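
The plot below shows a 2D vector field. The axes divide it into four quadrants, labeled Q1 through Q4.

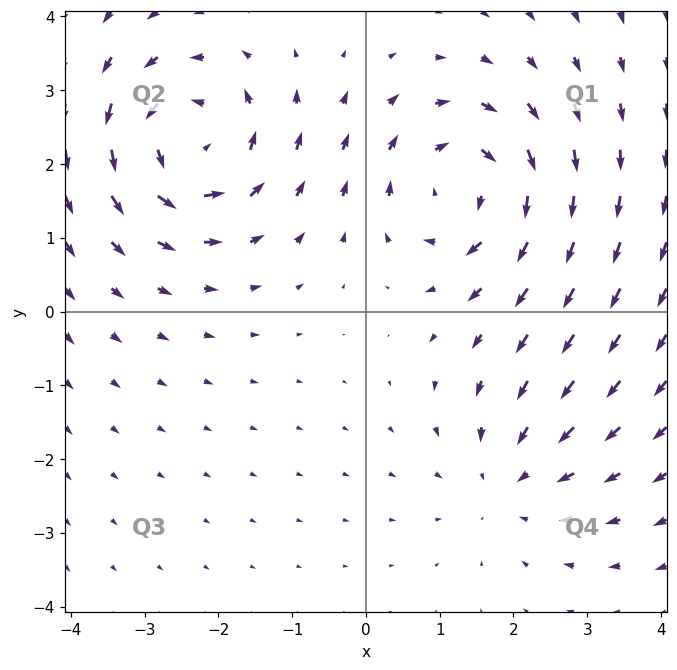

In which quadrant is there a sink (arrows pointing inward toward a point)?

The sink sits at approximately (2.0, -2.3), which lies in quadrant Q4. The divergence there is about -2, negative as expected for a sink.

Q4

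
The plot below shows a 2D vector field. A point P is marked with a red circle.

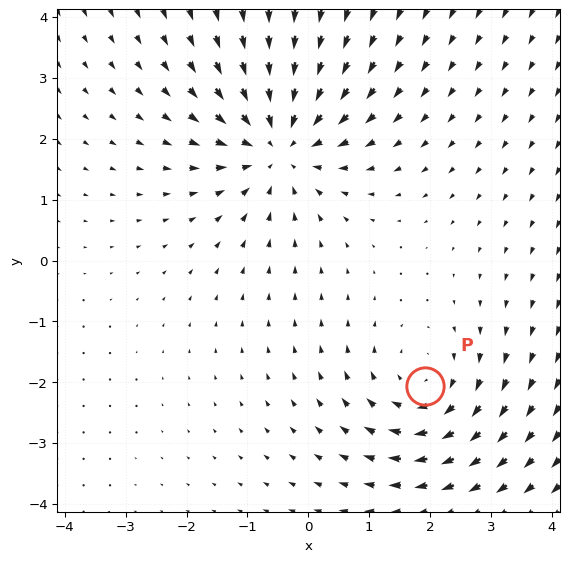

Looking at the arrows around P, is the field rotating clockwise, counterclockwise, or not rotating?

Near P at (1.9, -2.1) the arrows circulate clockwise. The curl (z-component) there is about -3; negative curl means clockwise rotation.

clockwise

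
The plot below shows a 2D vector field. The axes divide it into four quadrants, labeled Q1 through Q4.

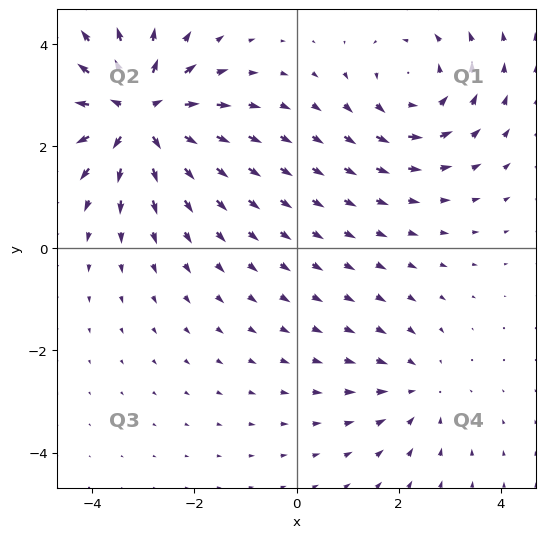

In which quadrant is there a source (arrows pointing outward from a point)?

Q2

The source sits at approximately (-3.1, 2.6), which lies in quadrant Q2. The divergence there is about +6, positive as expected for a source.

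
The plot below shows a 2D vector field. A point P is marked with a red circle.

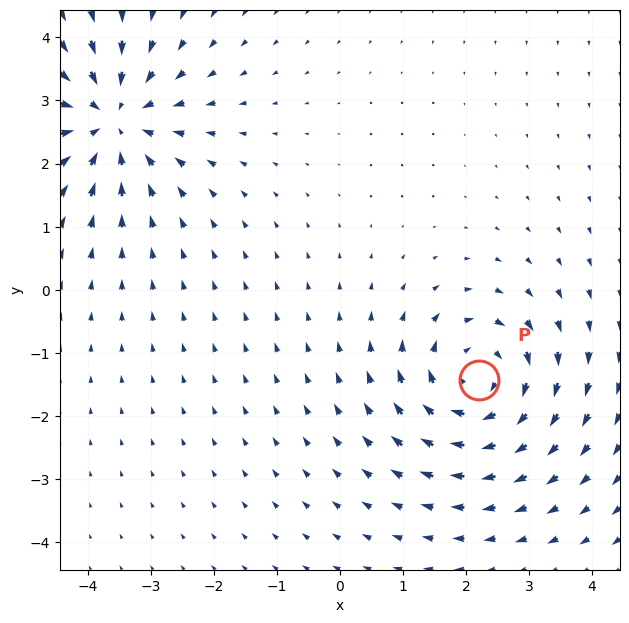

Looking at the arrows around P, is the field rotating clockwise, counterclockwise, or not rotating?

Near P at (2.2, -1.4) the arrows circulate clockwise. The curl (z-component) there is about -5; negative curl means clockwise rotation.

clockwise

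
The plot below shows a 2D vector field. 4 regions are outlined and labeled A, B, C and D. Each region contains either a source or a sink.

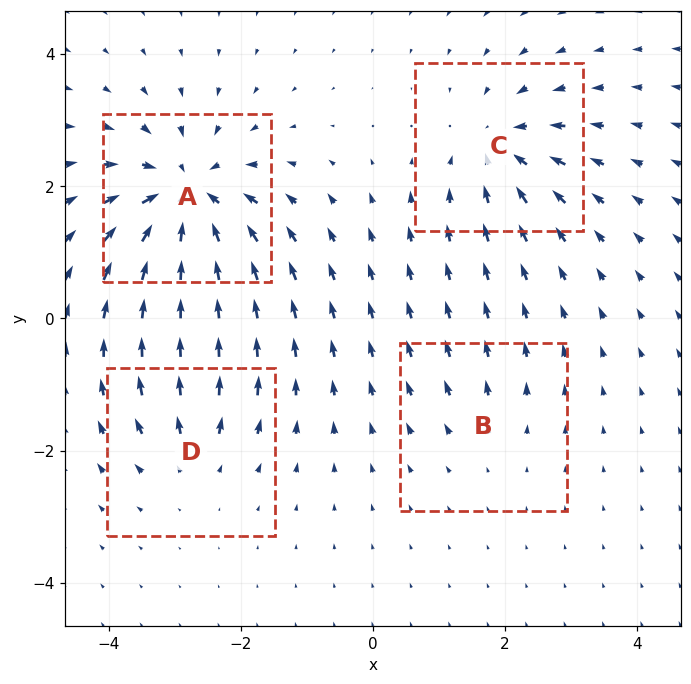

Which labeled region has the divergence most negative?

Divergence at each region's feature centre — A: about -8, B: about +2, C: about -5, D: about +4. Region A is most negative.

A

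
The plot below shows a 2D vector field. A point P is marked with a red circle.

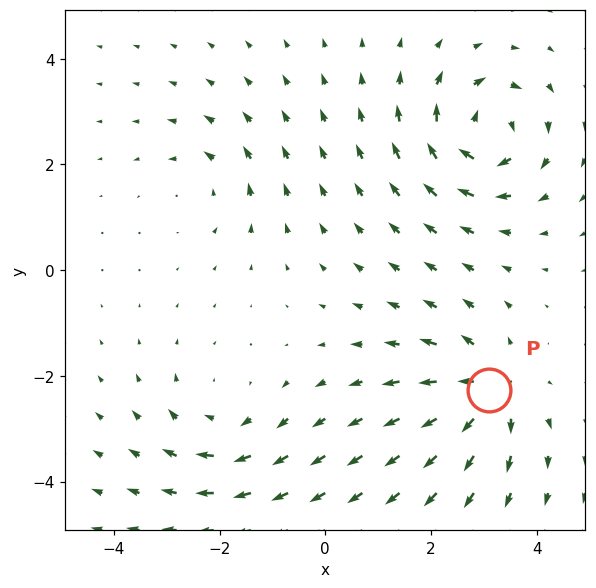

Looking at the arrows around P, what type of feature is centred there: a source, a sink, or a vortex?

source

At P (3.1, -2.3) the arrows spread outward. Divergence about +6, curl ≈0 — positive divergence with near-zero curl is a source.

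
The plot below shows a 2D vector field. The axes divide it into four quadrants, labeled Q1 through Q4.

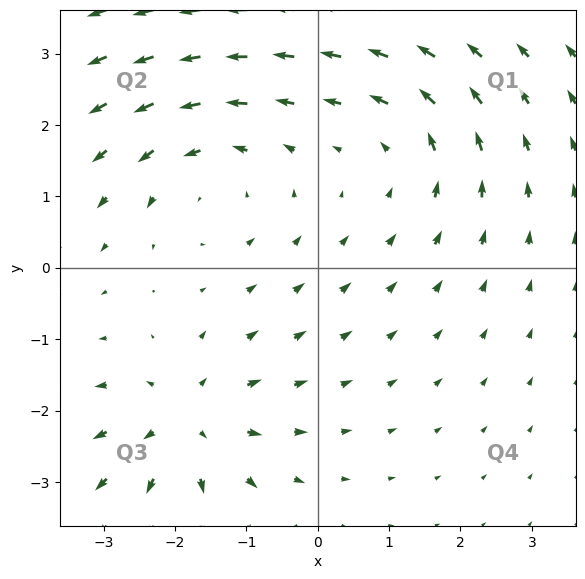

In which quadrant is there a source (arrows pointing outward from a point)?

The source sits at approximately (-1.8, -2.2), which lies in quadrant Q3. The divergence there is about +4, positive as expected for a source.

Q3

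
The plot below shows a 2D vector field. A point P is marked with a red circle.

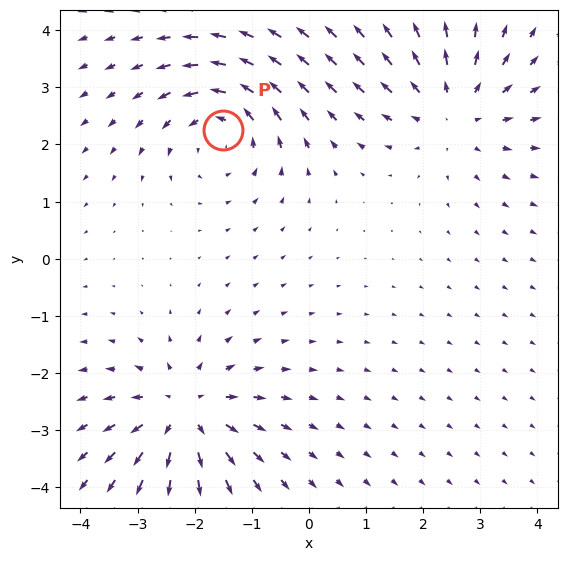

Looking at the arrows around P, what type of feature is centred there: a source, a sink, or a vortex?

vortex

At P (-1.5, 2.3) the arrows circulate counterclockwise. Divergence ≈0, curl about +5 — near-zero divergence with nonzero curl is a vortex.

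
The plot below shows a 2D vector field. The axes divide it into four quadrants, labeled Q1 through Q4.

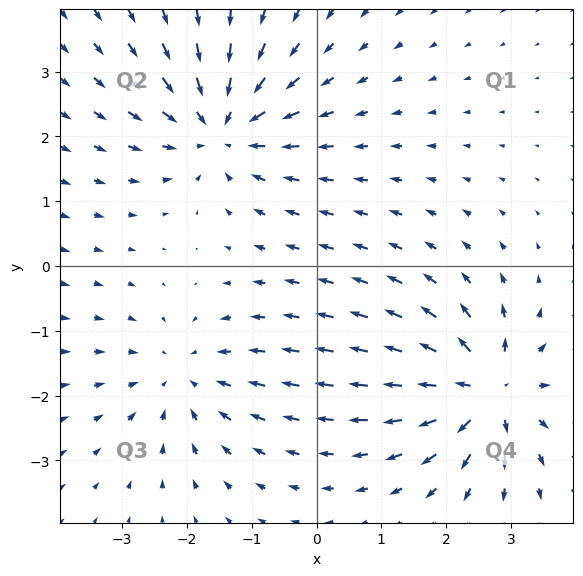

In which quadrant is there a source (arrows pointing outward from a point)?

The source sits at approximately (2.6, -1.9), which lies in quadrant Q4. The divergence there is about +7, positive as expected for a source.

Q4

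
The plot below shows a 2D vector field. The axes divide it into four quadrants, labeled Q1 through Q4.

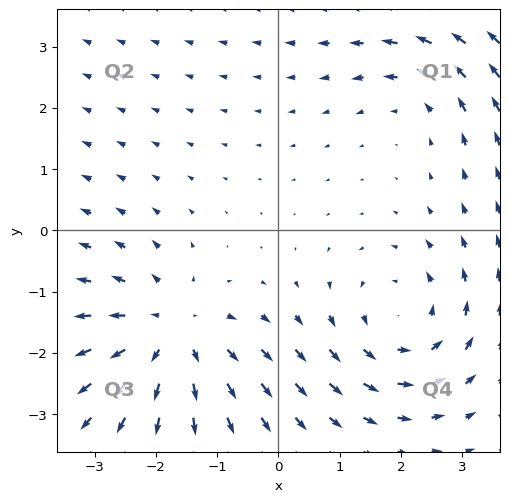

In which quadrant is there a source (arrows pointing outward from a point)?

The source sits at approximately (-1.7, -1.7), which lies in quadrant Q3. The divergence there is about +5, positive as expected for a source.

Q3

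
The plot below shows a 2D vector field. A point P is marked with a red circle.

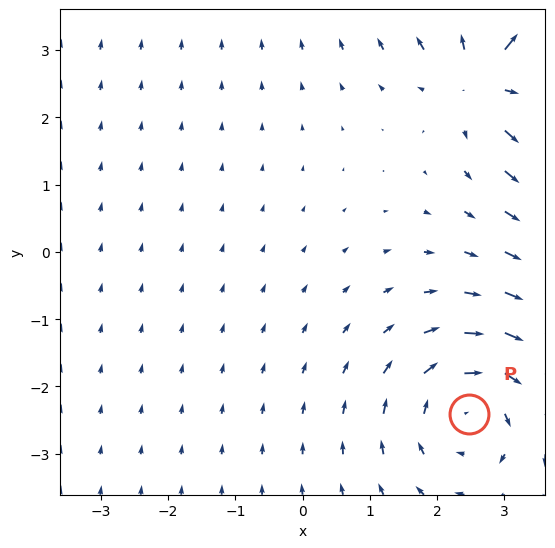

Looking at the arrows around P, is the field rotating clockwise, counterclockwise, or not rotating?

Near P at (2.5, -2.4) the arrows circulate clockwise. The curl (z-component) there is about -3; negative curl means clockwise rotation.

clockwise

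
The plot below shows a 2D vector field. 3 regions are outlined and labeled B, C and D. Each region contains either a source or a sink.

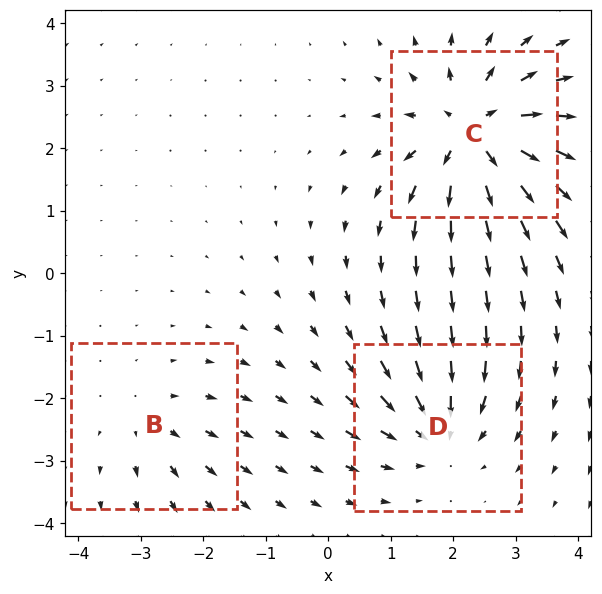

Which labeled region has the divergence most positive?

C

Divergence at each region's feature centre — B: about +2, C: about +6, D: about -4. Region C is most positive.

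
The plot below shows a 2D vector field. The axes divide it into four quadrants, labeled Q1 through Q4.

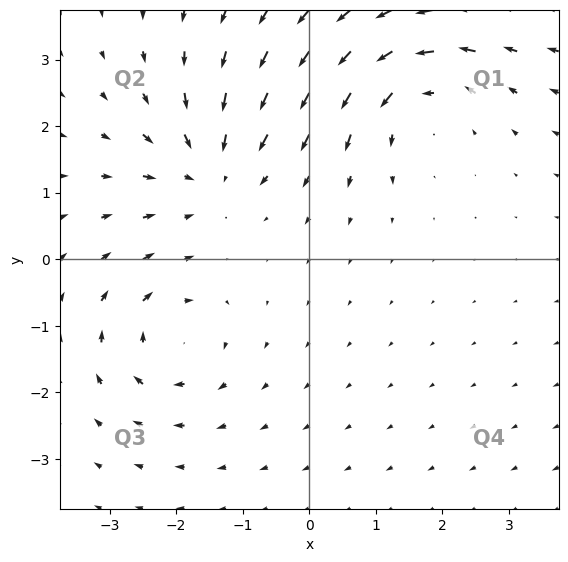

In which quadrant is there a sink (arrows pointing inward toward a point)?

The sink sits at approximately (-1.5, 1.4), which lies in quadrant Q2. The divergence there is about -4, negative as expected for a sink.

Q2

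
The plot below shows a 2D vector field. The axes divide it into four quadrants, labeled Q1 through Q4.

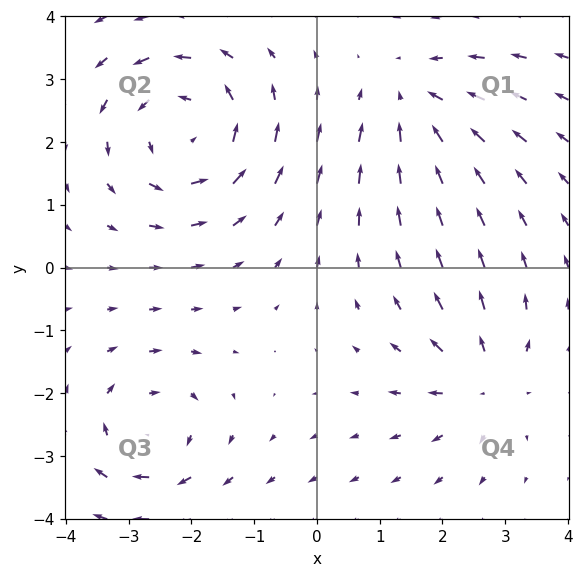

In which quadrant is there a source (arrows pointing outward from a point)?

The source sits at approximately (2.7, -1.8), which lies in quadrant Q4. The divergence there is about +3, positive as expected for a source.

Q4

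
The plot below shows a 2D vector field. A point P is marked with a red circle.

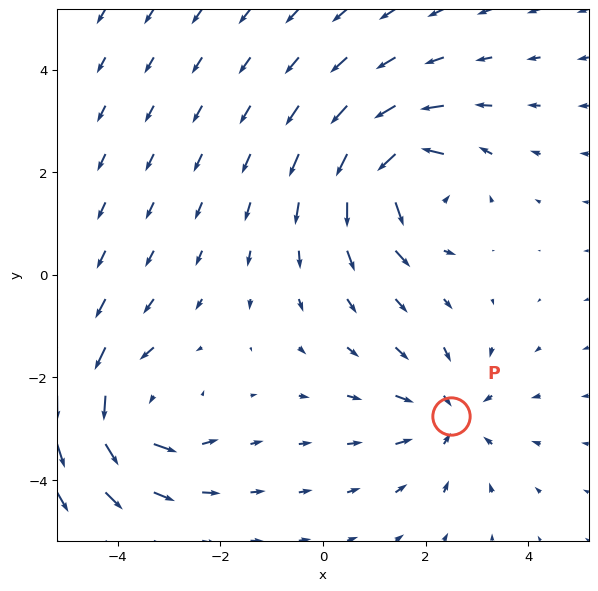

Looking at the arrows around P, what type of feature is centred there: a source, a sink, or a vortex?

At P (2.5, -2.8) the arrows converge inward. Divergence about -3, curl ≈0 — negative divergence with near-zero curl is a sink.

sink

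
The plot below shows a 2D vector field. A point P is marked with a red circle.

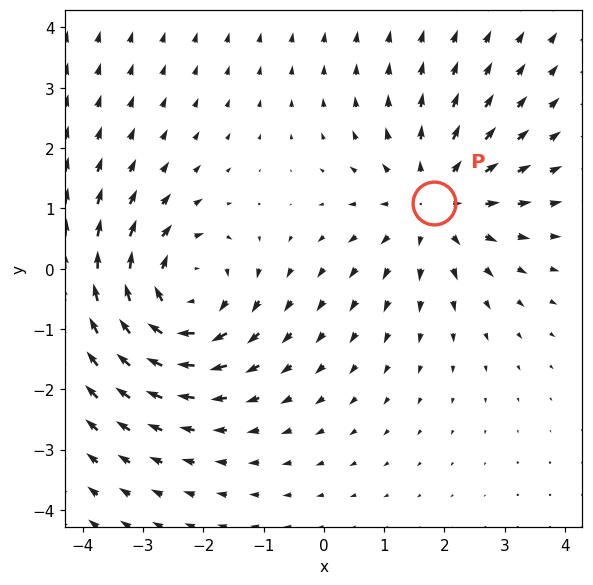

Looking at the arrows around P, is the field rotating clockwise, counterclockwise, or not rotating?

Near P at (1.8, 1.1) the arrows show no circulation. The curl there is ≈0.

not rotating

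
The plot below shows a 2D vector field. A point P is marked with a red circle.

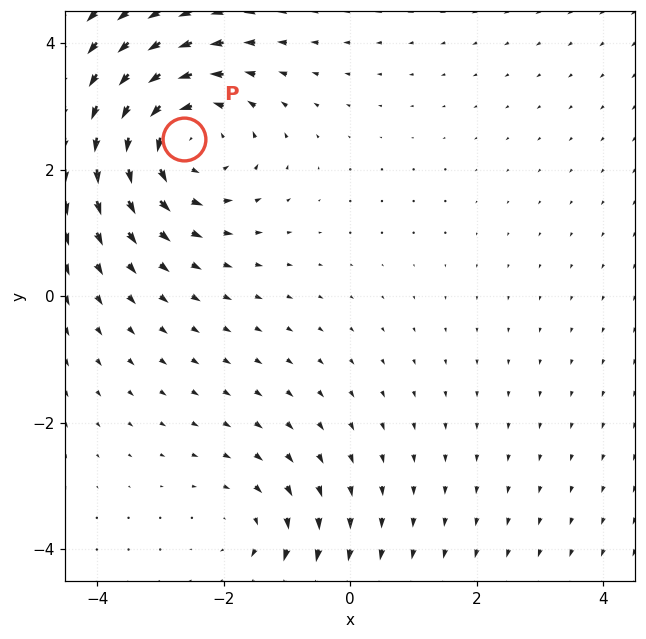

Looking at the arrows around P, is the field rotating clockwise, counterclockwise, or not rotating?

Near P at (-2.6, 2.5) the arrows circulate counterclockwise. The curl (z-component) there is about +4; positive curl means counterclockwise rotation.

counterclockwise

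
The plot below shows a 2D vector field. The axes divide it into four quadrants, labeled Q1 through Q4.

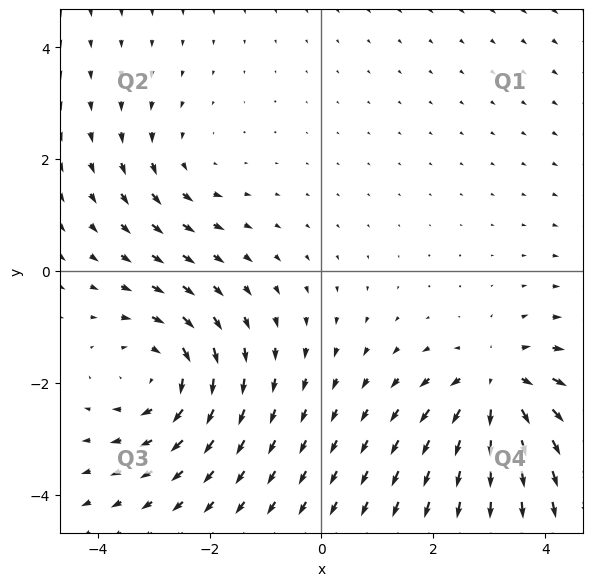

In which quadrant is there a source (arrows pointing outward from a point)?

The source sits at approximately (3.1, -2.0), which lies in quadrant Q4. The divergence there is about +5, positive as expected for a source.

Q4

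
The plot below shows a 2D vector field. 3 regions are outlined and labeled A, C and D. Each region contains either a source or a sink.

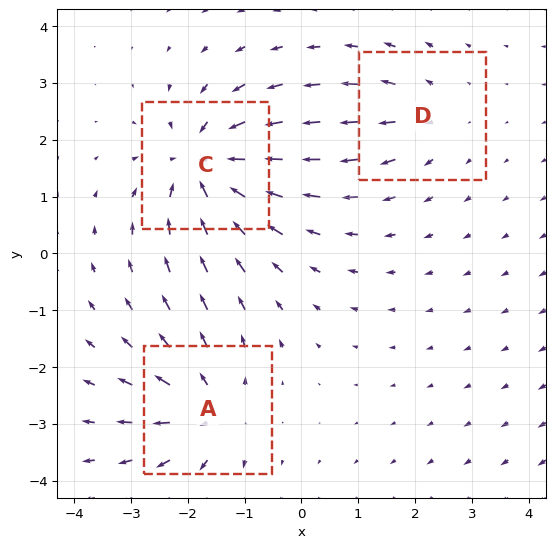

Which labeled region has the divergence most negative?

C

Divergence at each region's feature centre — A: about +4, C: about -5, D: about +2. Region C is most negative.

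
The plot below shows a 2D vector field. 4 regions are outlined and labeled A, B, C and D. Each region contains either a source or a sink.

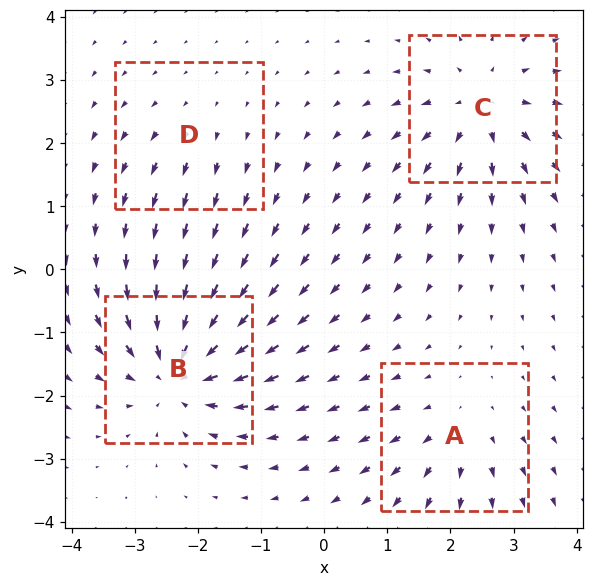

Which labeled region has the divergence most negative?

B

Divergence at each region's feature centre — A: about +3, B: about -7, C: about +5, D: about +2. Region B is most negative.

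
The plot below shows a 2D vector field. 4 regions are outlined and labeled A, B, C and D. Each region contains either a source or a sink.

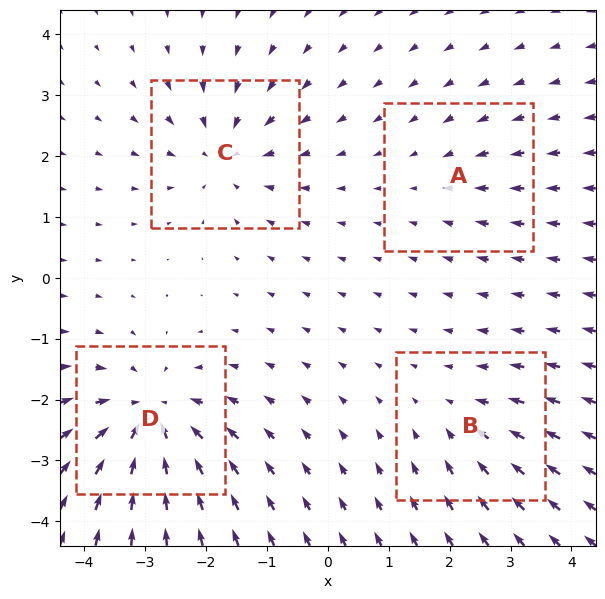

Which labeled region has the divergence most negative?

D

Divergence at each region's feature centre — A: about -2, B: about -3, C: about -5, D: about -7. Region D is most negative.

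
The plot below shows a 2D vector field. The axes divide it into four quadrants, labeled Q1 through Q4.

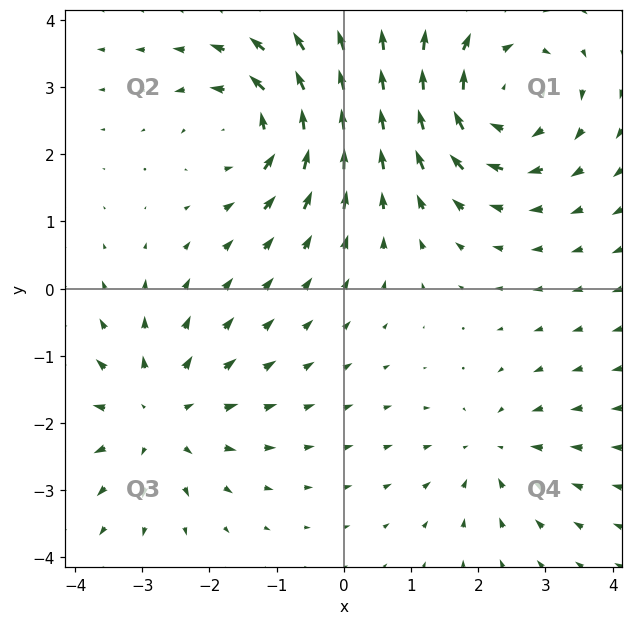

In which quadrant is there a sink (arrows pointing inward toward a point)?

The sink sits at approximately (2.2, -2.4), which lies in quadrant Q4. The divergence there is about -3, negative as expected for a sink.

Q4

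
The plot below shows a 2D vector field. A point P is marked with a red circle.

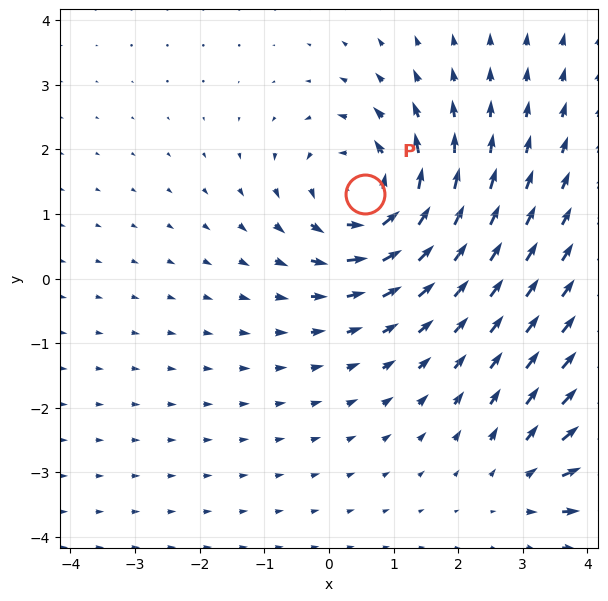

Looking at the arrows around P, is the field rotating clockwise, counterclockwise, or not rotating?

Near P at (0.6, 1.3) the arrows circulate counterclockwise. The curl (z-component) there is about +5; positive curl means counterclockwise rotation.

counterclockwise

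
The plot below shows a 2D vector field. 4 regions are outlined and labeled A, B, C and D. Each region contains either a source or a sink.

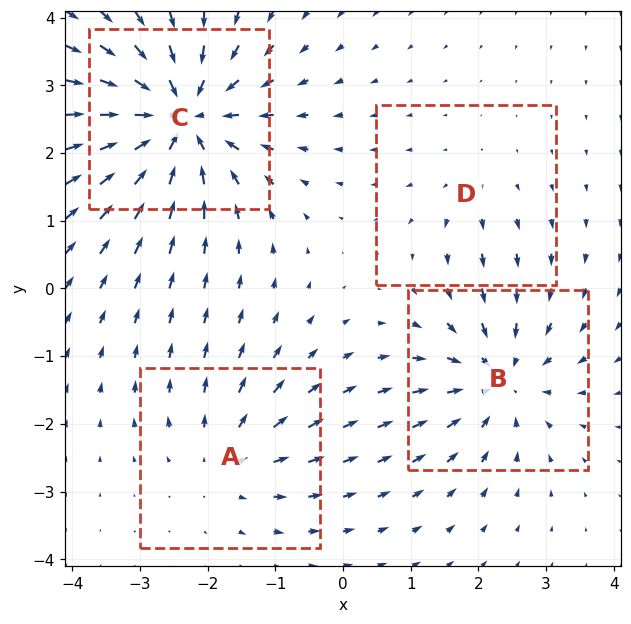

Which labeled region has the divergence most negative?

Divergence at each region's feature centre — A: about +4, B: about -5, C: about -8, D: about +2. Region C is most negative.

C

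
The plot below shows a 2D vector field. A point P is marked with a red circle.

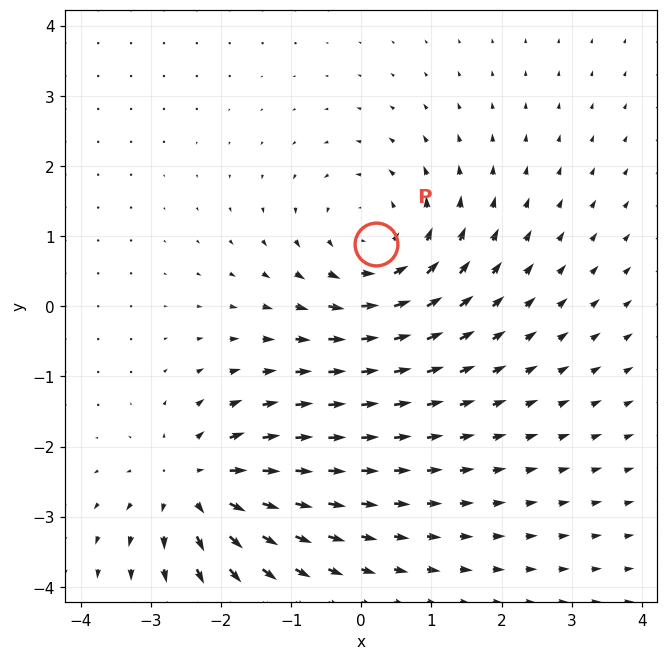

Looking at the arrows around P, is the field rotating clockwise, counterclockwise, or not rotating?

counterclockwise

Near P at (0.2, 0.9) the arrows circulate counterclockwise. The curl (z-component) there is about +3; positive curl means counterclockwise rotation.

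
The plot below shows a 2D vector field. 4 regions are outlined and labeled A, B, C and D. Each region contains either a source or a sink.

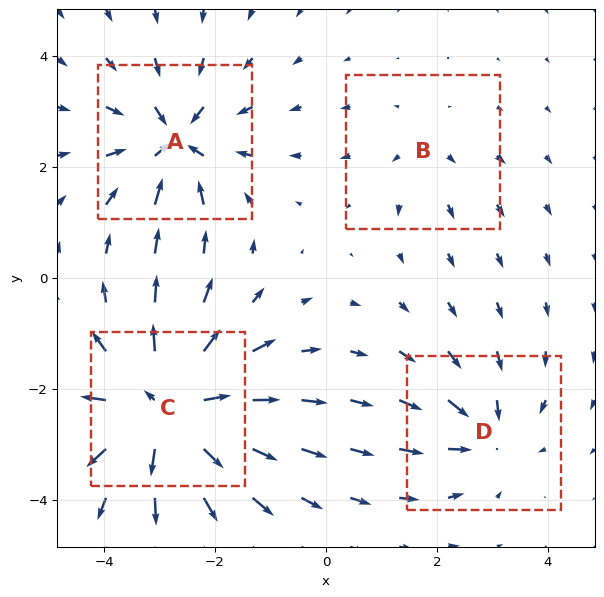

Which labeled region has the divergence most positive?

Divergence at each region's feature centre — A: about -6, B: about +2, C: about +8, D: about -4. Region C is most positive.

C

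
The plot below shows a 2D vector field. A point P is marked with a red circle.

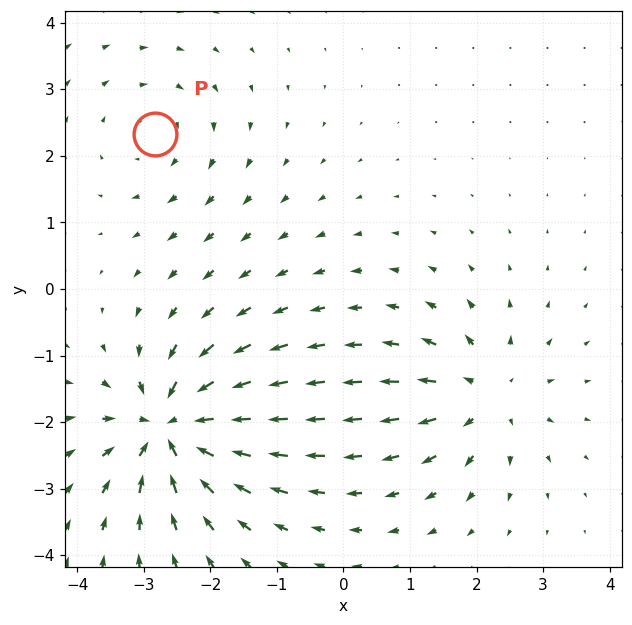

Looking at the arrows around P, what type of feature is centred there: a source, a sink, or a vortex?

vortex

At P (-2.8, 2.3) the arrows circulate clockwise. Divergence ≈0, curl about -2 — near-zero divergence with nonzero curl is a vortex.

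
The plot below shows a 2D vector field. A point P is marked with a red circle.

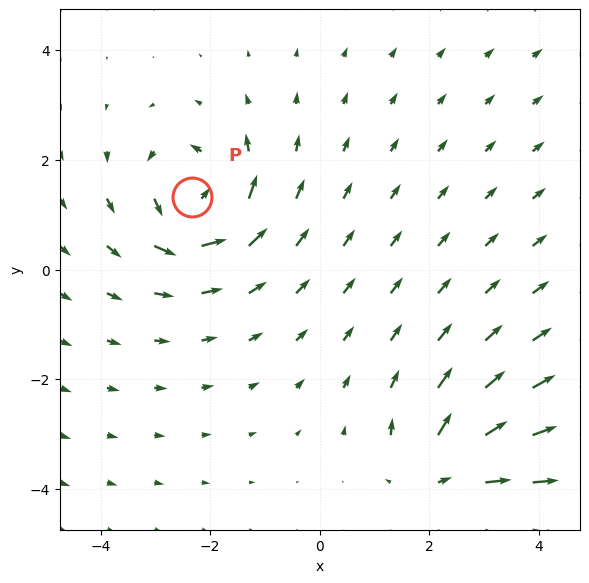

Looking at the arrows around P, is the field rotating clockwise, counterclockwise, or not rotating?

counterclockwise

Near P at (-2.3, 1.3) the arrows circulate counterclockwise. The curl (z-component) there is about +5; positive curl means counterclockwise rotation.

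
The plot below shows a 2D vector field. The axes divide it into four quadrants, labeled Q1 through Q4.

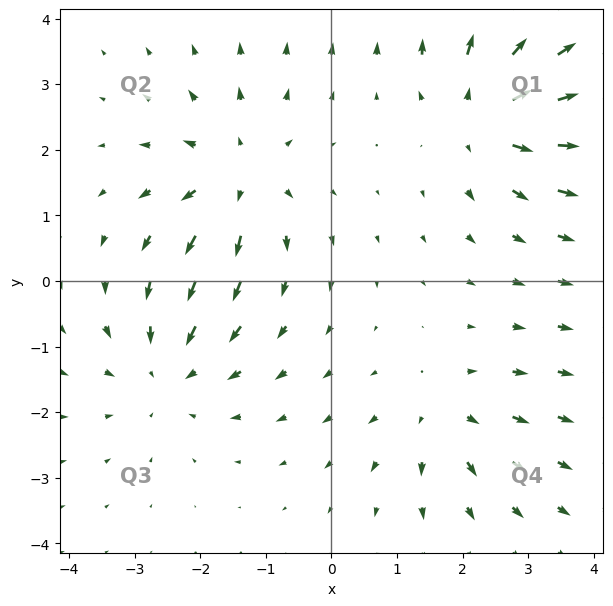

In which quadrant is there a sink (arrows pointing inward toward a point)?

Q3

The sink sits at approximately (-2.5, -1.3), which lies in quadrant Q3. The divergence there is about -4, negative as expected for a sink.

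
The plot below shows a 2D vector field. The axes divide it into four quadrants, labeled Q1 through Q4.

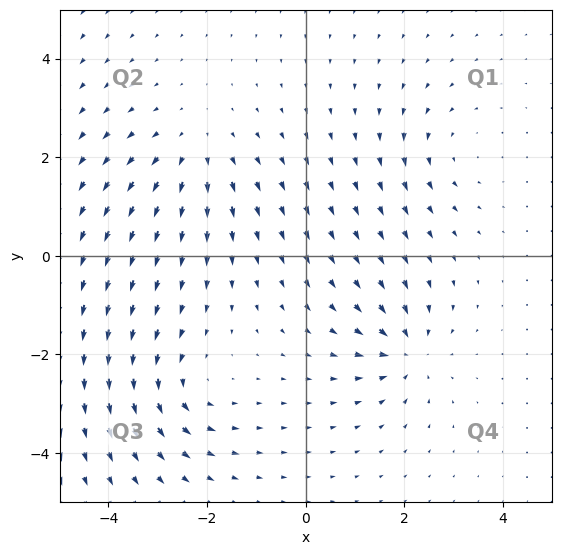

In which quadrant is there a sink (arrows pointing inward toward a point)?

Q4

The sink sits at approximately (2.1, -1.9), which lies in quadrant Q4. The divergence there is about -5, negative as expected for a sink.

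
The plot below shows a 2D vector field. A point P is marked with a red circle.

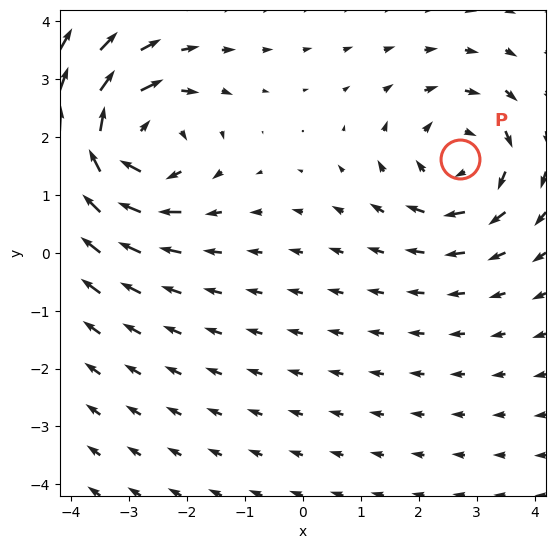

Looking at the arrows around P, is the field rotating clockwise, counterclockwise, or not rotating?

clockwise

Near P at (2.7, 1.6) the arrows circulate clockwise. The curl (z-component) there is about -4; negative curl means clockwise rotation.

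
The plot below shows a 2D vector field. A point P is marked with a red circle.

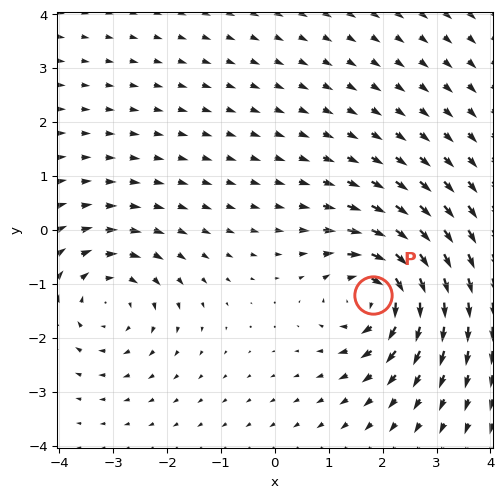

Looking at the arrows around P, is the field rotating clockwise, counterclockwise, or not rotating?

clockwise

Near P at (1.8, -1.2) the arrows circulate clockwise. The curl (z-component) there is about -6; negative curl means clockwise rotation.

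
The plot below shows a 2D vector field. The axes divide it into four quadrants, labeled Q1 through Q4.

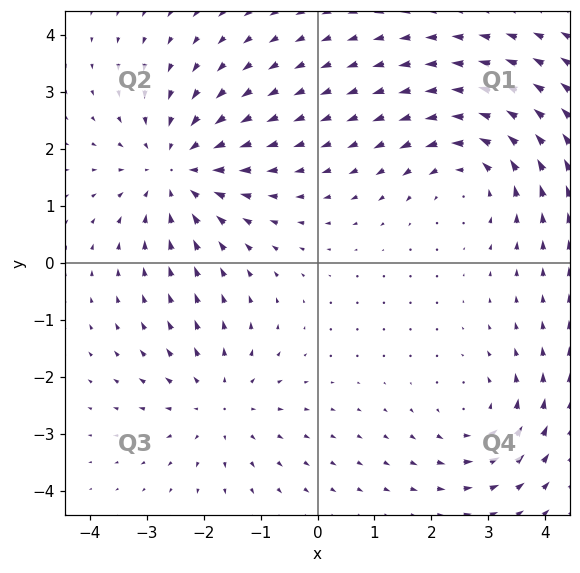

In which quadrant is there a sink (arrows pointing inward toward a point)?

The sink sits at approximately (-2.5, 1.6), which lies in quadrant Q2. The divergence there is about -4, negative as expected for a sink.

Q2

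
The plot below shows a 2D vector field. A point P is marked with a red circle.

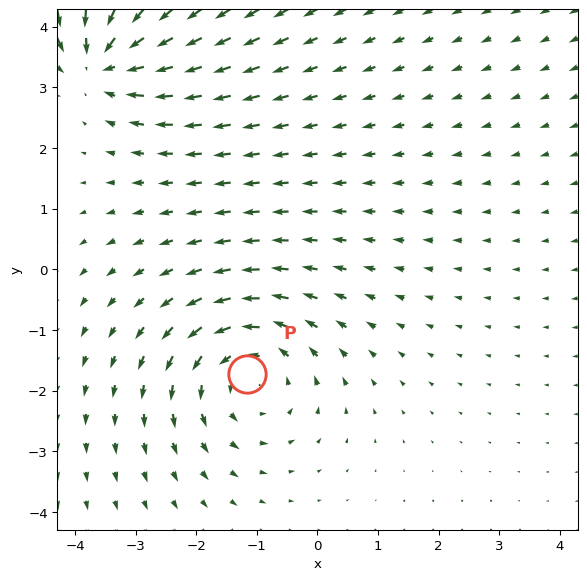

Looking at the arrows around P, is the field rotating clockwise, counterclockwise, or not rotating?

counterclockwise

Near P at (-1.2, -1.7) the arrows circulate counterclockwise. The curl (z-component) there is about +3; positive curl means counterclockwise rotation.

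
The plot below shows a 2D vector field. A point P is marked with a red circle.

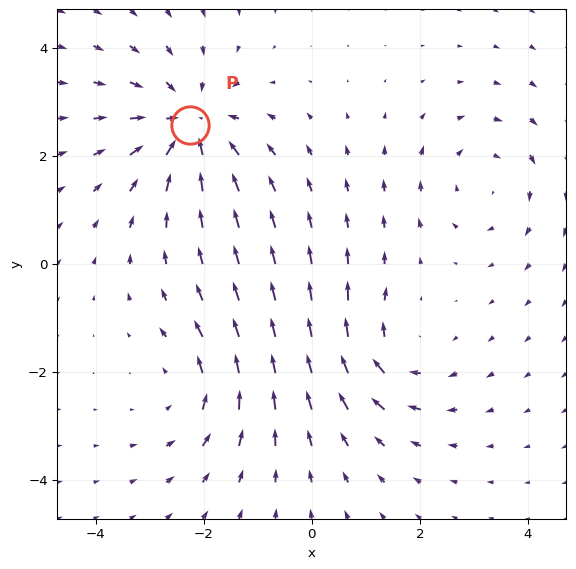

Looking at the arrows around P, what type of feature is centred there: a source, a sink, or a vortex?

sink

At P (-2.3, 2.6) the arrows converge inward. Divergence about -4, curl ≈0 — negative divergence with near-zero curl is a sink.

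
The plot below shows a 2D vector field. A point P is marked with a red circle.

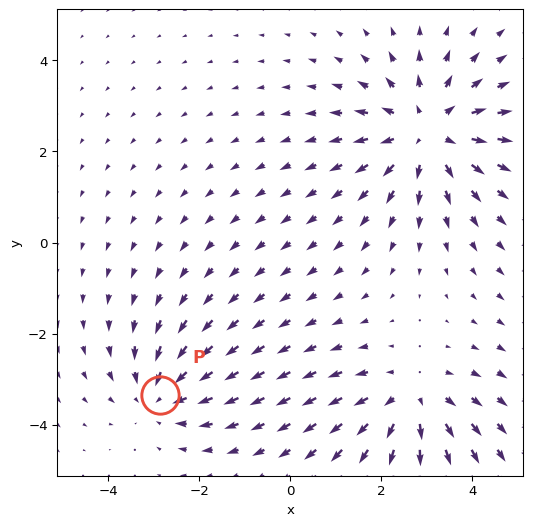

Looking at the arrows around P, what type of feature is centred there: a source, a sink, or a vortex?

sink

At P (-2.9, -3.3) the arrows converge inward. Divergence about -3, curl ≈0 — negative divergence with near-zero curl is a sink.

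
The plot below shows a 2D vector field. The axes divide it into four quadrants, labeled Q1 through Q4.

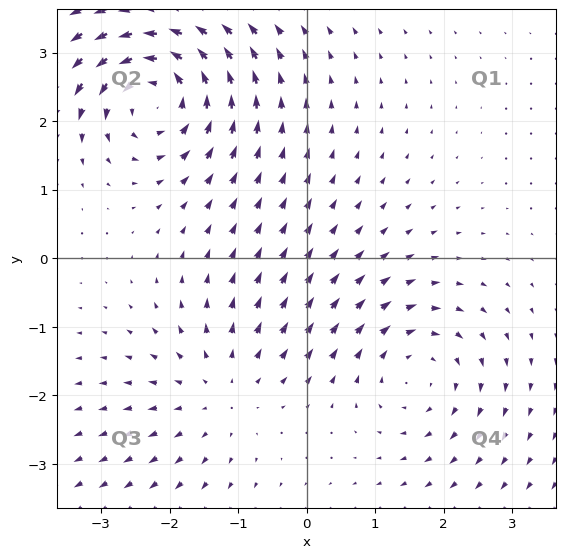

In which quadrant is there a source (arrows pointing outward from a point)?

Q3

The source sits at approximately (-1.2, -1.9), which lies in quadrant Q3. The divergence there is about +3, positive as expected for a source.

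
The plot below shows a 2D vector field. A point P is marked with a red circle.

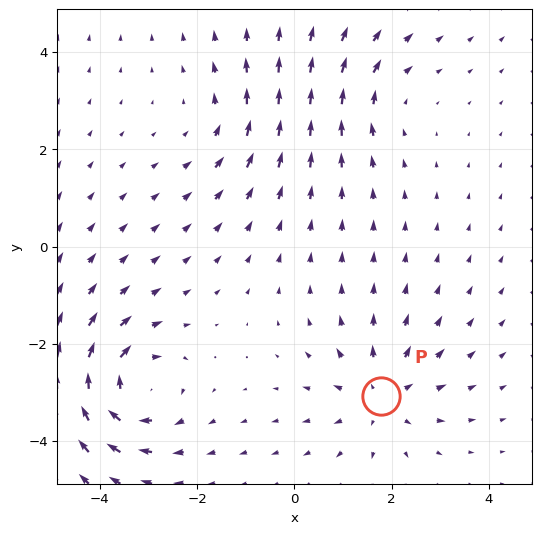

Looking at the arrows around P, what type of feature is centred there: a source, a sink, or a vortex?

At P (1.8, -3.1) the arrows spread outward. Divergence about +3, curl ≈0 — positive divergence with near-zero curl is a source.

source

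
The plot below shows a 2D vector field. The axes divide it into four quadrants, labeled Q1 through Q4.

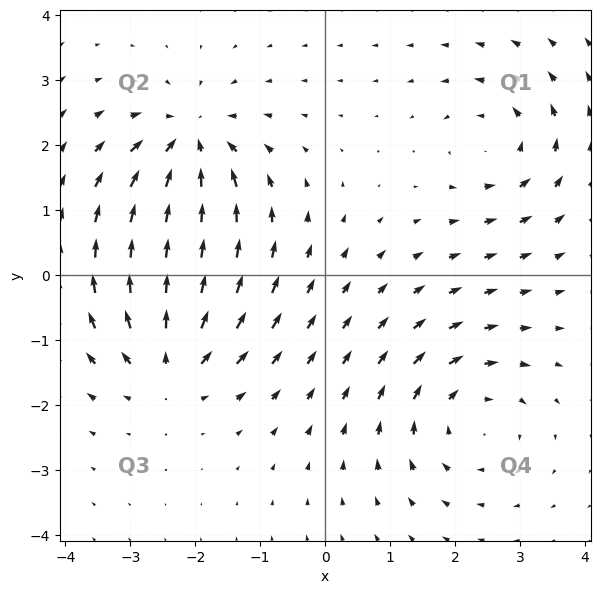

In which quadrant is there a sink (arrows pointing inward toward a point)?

The sink sits at approximately (-2.1, 2.0), which lies in quadrant Q2. The divergence there is about -6, negative as expected for a sink.

Q2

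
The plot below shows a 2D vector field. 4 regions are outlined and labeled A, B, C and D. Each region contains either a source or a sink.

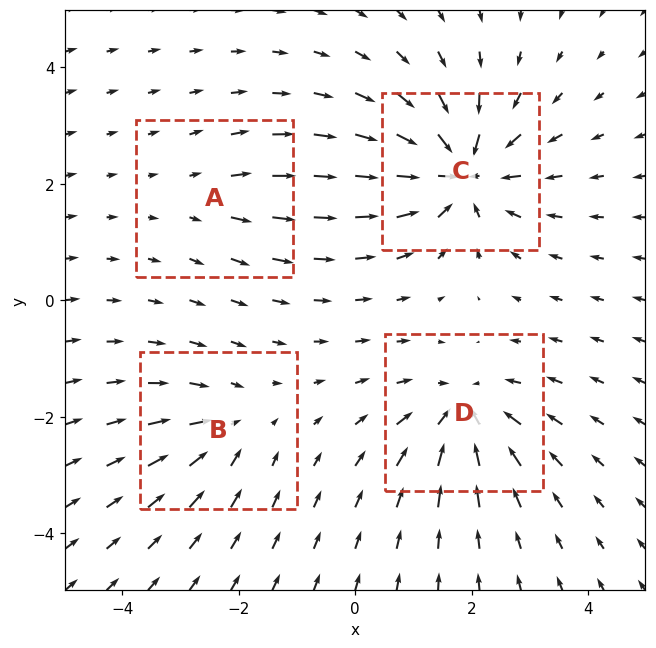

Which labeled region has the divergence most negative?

Divergence at each region's feature centre — A: about +2, B: about -4, C: about -8, D: about -6. Region C is most negative.

C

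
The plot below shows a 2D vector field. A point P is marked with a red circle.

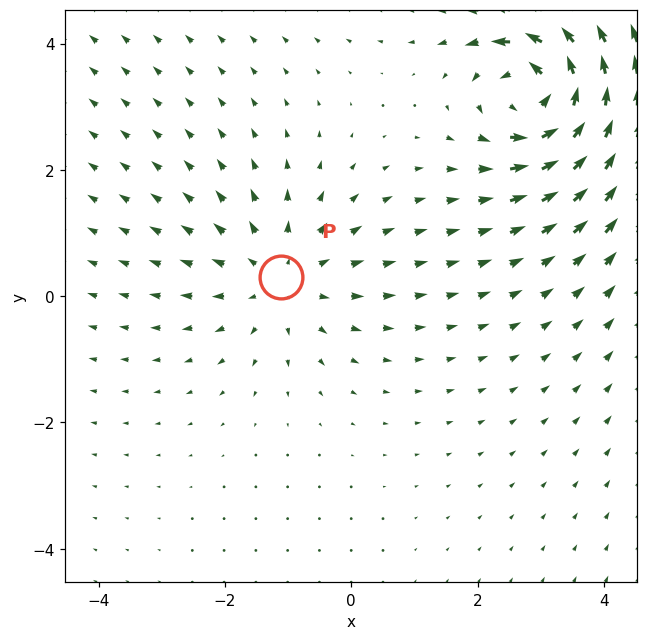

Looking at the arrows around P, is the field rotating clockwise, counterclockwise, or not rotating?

Near P at (-1.1, 0.3) the arrows show no circulation. The curl there is ≈0.

not rotating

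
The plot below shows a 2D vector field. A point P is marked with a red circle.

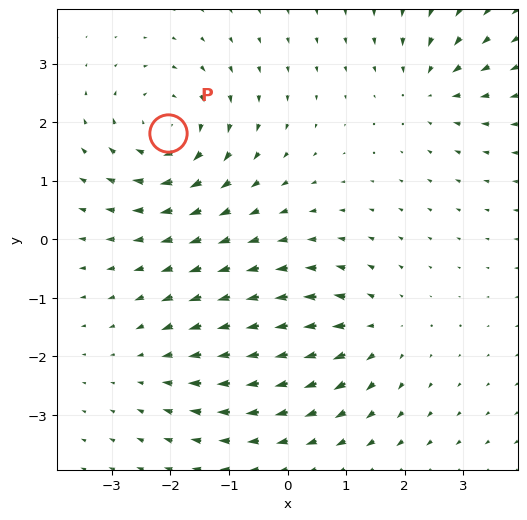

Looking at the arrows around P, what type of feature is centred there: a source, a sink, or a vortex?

At P (-2.0, 1.8) the arrows circulate clockwise. Divergence ≈0, curl about -4 — near-zero divergence with nonzero curl is a vortex.

vortex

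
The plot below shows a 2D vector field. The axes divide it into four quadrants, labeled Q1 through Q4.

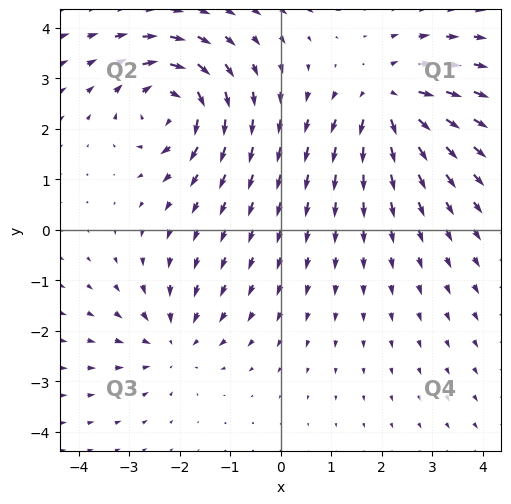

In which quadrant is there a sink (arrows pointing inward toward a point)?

The sink sits at approximately (-2.1, -2.2), which lies in quadrant Q3. The divergence there is about -2, negative as expected for a sink.

Q3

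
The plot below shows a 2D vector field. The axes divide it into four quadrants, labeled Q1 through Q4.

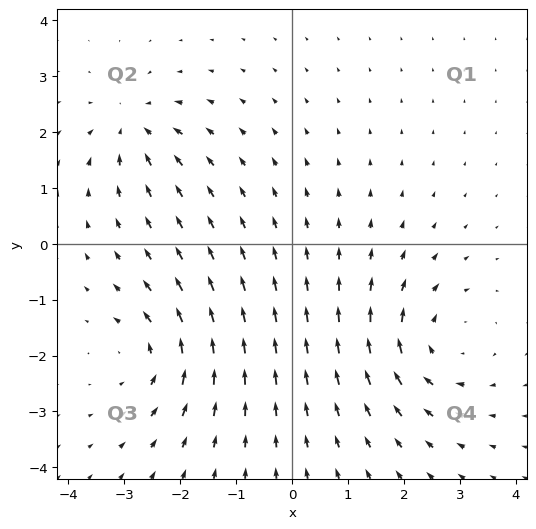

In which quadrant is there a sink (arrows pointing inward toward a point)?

Q2

The sink sits at approximately (-2.8, 2.1), which lies in quadrant Q2. The divergence there is about -4, negative as expected for a sink.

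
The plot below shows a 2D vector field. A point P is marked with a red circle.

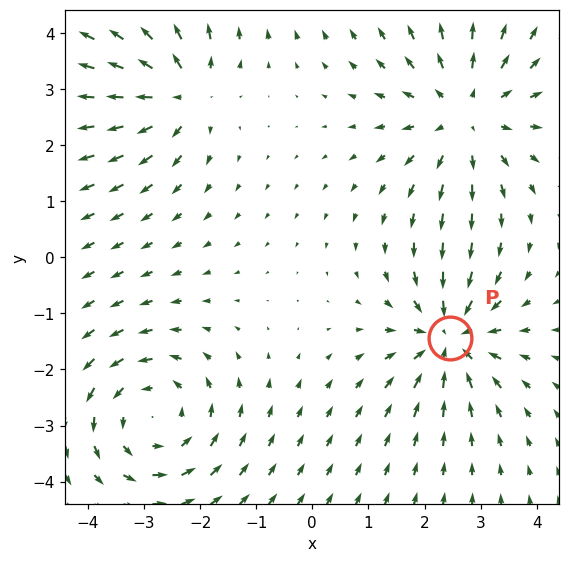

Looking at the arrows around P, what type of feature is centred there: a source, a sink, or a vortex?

sink

At P (2.4, -1.4) the arrows converge inward. Divergence about -5, curl ≈0 — negative divergence with near-zero curl is a sink.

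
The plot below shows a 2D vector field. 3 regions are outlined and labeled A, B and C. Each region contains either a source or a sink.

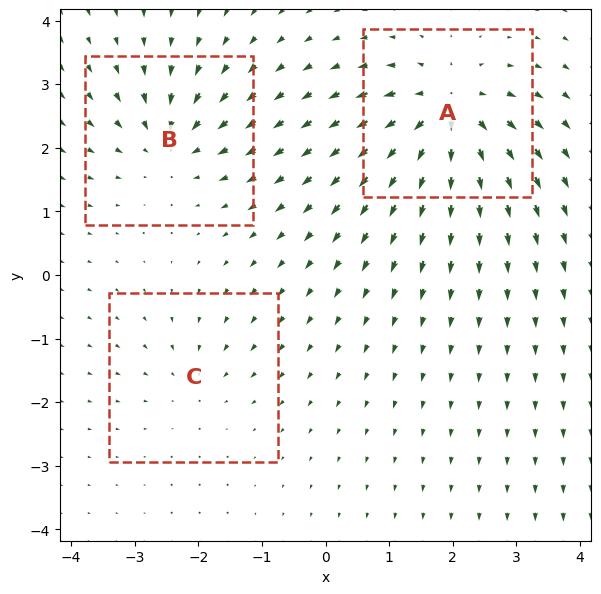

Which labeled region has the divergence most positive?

Divergence at each region's feature centre — A: about +6, B: about -4, C: about -2. Region A is most positive.

A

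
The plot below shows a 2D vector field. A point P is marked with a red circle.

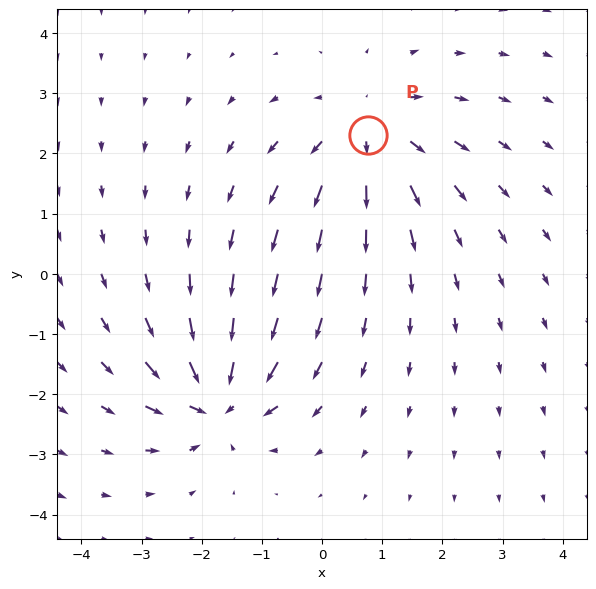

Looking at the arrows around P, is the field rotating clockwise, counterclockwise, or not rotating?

not rotating

Near P at (0.8, 2.3) the arrows show no circulation. The curl there is ≈0.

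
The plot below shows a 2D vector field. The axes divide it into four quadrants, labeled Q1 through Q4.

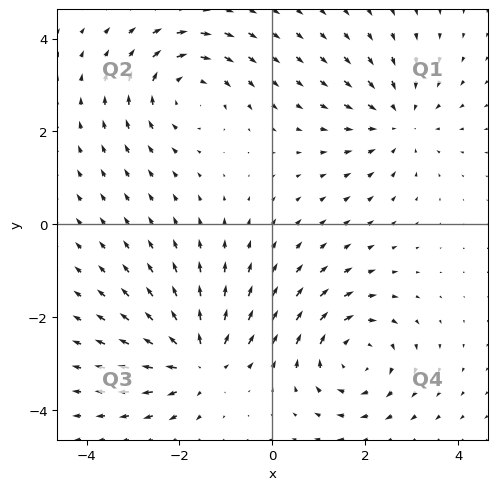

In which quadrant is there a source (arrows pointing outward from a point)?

Q3

The source sits at approximately (-1.6, -2.9), which lies in quadrant Q3. The divergence there is about +5, positive as expected for a source.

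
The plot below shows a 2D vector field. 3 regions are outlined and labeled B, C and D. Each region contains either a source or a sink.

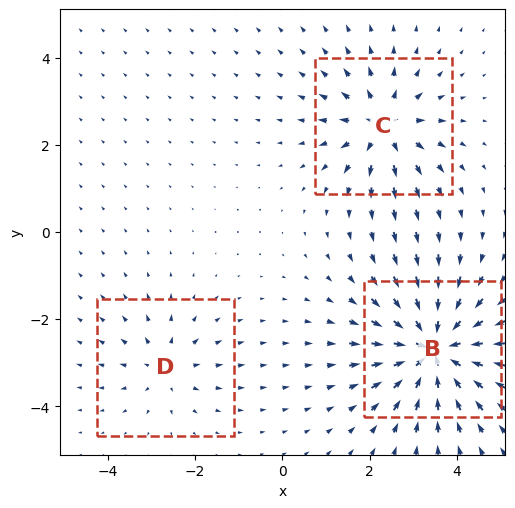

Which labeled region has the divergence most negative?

B

Divergence at each region's feature centre — B: about -6, C: about +4, D: about +3. Region B is most negative.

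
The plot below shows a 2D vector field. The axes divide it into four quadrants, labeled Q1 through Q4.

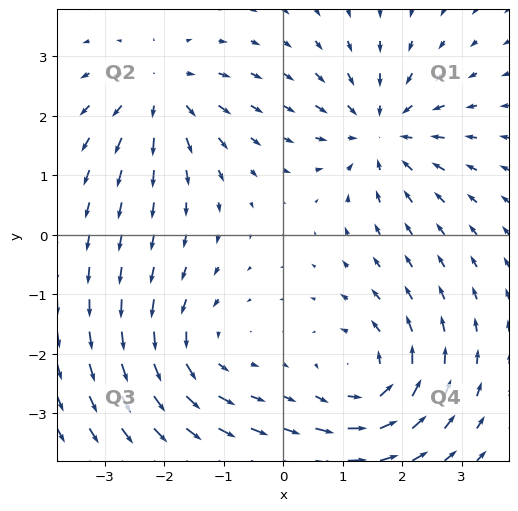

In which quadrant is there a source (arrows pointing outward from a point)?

Q2

The source sits at approximately (-2.1, 2.4), which lies in quadrant Q2. The divergence there is about +5, positive as expected for a source.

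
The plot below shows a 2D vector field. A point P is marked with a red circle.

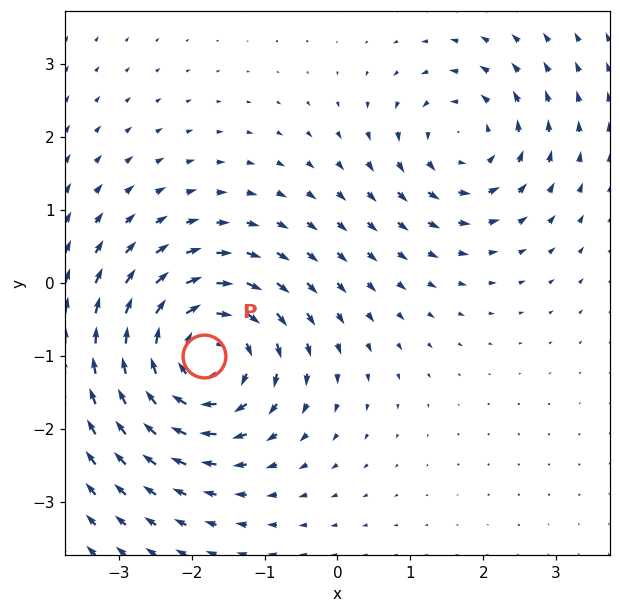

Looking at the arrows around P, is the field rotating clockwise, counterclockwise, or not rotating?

Near P at (-1.8, -1.0) the arrows circulate clockwise. The curl (z-component) there is about -5; negative curl means clockwise rotation.

clockwise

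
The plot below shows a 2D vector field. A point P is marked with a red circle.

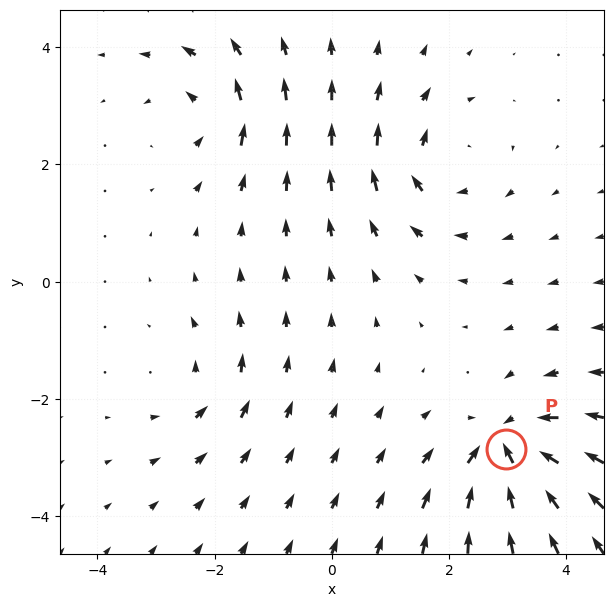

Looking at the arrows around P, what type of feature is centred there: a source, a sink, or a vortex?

sink

At P (3.0, -2.9) the arrows converge inward. Divergence about -7, curl ≈0 — negative divergence with near-zero curl is a sink.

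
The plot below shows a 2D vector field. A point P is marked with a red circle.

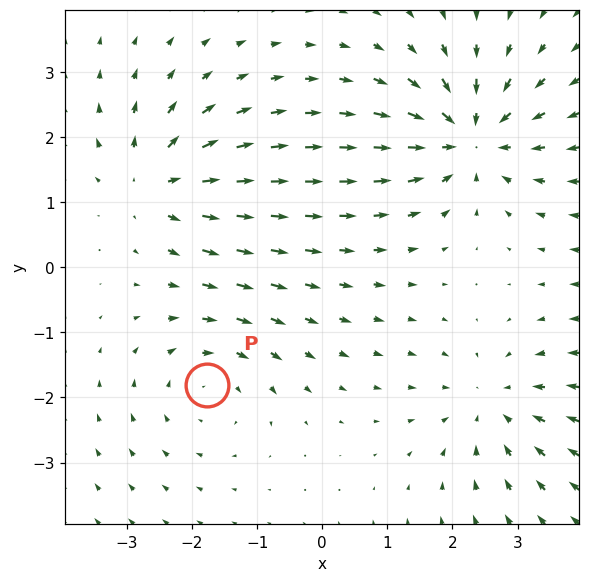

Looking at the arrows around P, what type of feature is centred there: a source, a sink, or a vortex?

At P (-1.8, -1.8) the arrows circulate clockwise. Divergence ≈0, curl about -3 — near-zero divergence with nonzero curl is a vortex.

vortex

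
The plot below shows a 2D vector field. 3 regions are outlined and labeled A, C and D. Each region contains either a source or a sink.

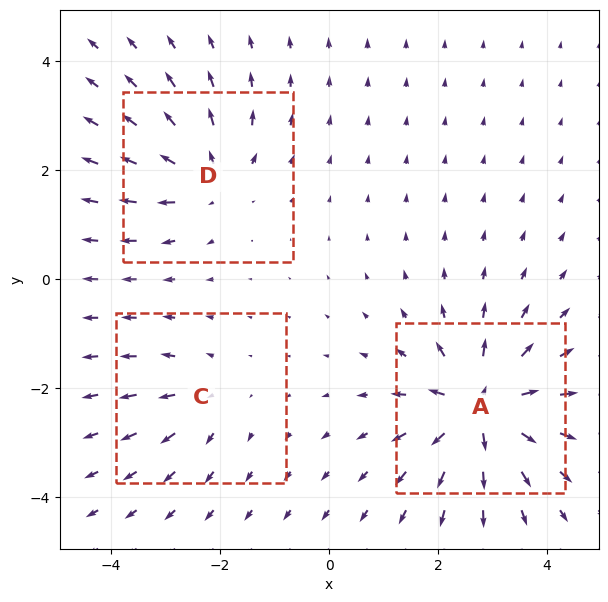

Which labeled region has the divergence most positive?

Divergence at each region's feature centre — A: about +7, C: about +3, D: about +4. Region A is most positive.

A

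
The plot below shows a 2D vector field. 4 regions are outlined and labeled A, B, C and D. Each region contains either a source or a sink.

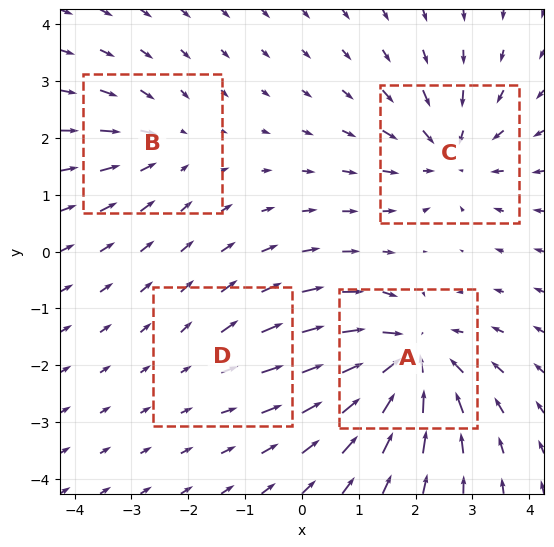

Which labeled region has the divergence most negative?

Divergence at each region's feature centre — A: about -7, B: about -3, C: about -5, D: about +2. Region A is most negative.

A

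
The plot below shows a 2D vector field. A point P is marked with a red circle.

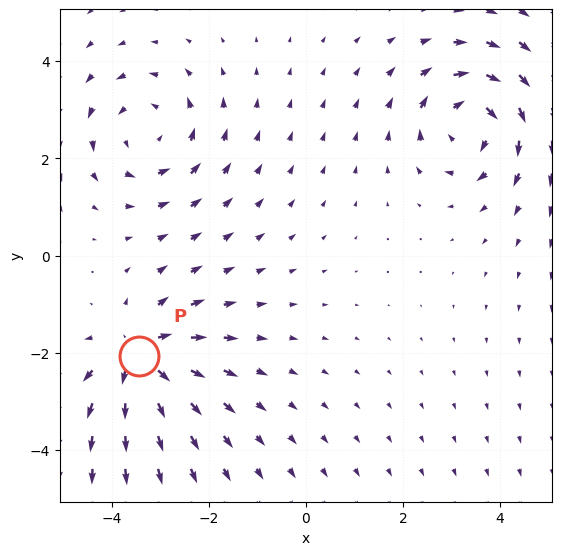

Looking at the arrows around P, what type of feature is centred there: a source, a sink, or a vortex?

source

At P (-3.4, -2.1) the arrows spread outward. Divergence about +4, curl ≈0 — positive divergence with near-zero curl is a source.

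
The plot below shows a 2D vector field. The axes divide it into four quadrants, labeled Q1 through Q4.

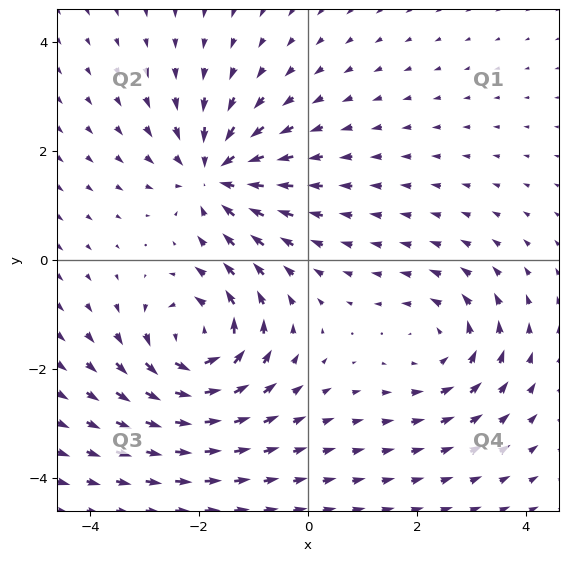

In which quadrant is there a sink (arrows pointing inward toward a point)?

The sink sits at approximately (-1.7, 1.6), which lies in quadrant Q2. The divergence there is about -5, negative as expected for a sink.

Q2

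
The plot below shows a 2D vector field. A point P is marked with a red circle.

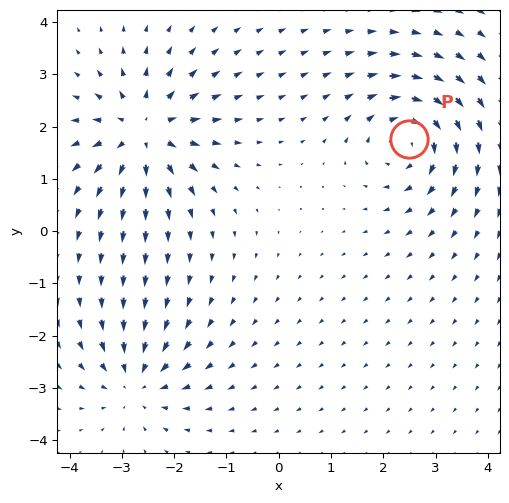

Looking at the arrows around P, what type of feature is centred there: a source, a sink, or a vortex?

At P (2.5, 1.8) the arrows circulate clockwise. Divergence ≈0, curl about -6 — near-zero divergence with nonzero curl is a vortex.

vortex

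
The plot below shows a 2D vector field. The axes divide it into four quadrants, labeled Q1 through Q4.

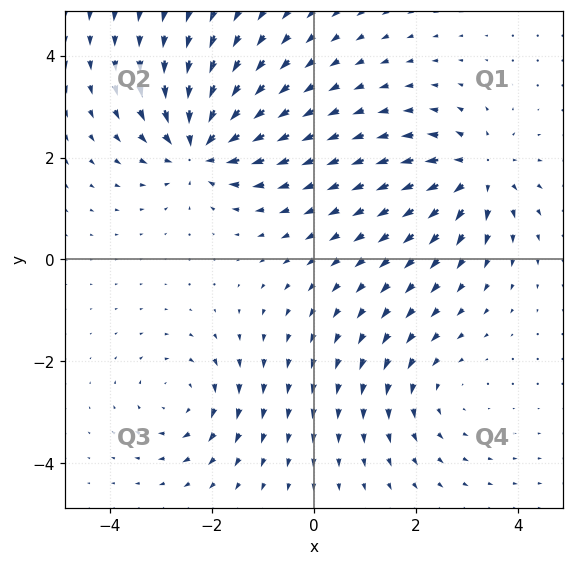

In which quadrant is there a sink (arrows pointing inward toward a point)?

Q2

The sink sits at approximately (-2.2, 2.2), which lies in quadrant Q2. The divergence there is about -6, negative as expected for a sink.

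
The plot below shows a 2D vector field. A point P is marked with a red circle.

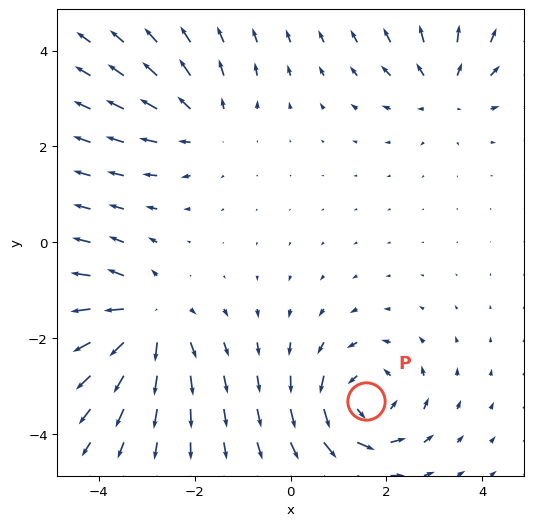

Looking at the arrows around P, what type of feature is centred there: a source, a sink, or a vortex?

At P (1.6, -3.3) the arrows circulate counterclockwise. Divergence ≈0, curl about +5 — near-zero divergence with nonzero curl is a vortex.

vortex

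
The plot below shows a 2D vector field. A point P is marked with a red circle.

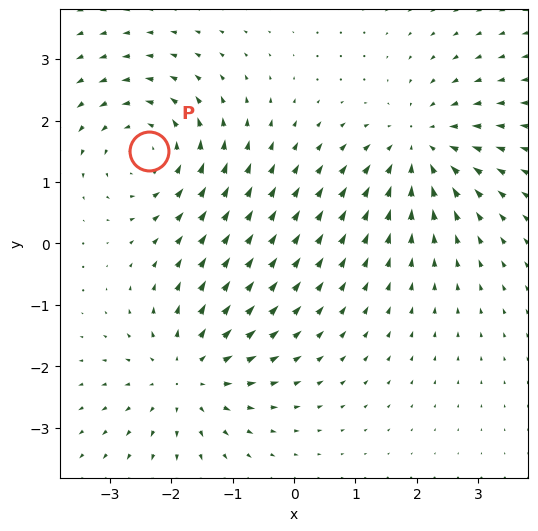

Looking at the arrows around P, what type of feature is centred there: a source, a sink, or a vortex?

At P (-2.4, 1.5) the arrows circulate counterclockwise. Divergence ≈0, curl about +4 — near-zero divergence with nonzero curl is a vortex.

vortex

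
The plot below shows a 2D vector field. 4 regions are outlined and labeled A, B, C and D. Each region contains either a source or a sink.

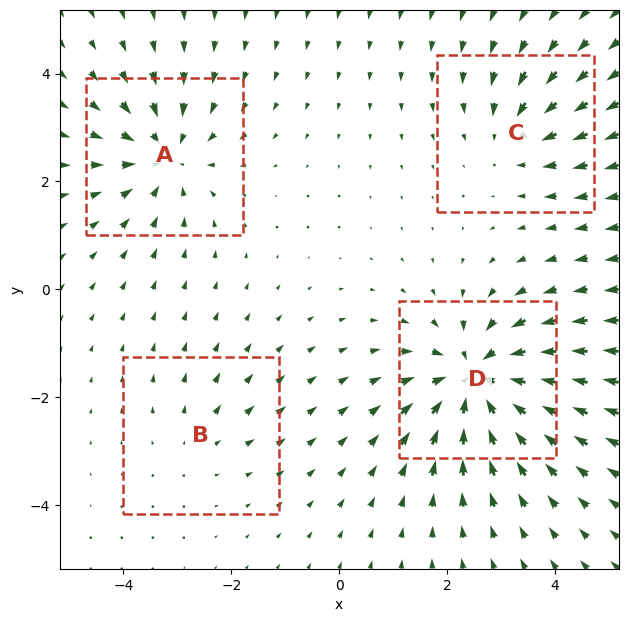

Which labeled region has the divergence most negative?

D

Divergence at each region's feature centre — A: about -5, B: about +2, C: about -4, D: about -7. Region D is most negative.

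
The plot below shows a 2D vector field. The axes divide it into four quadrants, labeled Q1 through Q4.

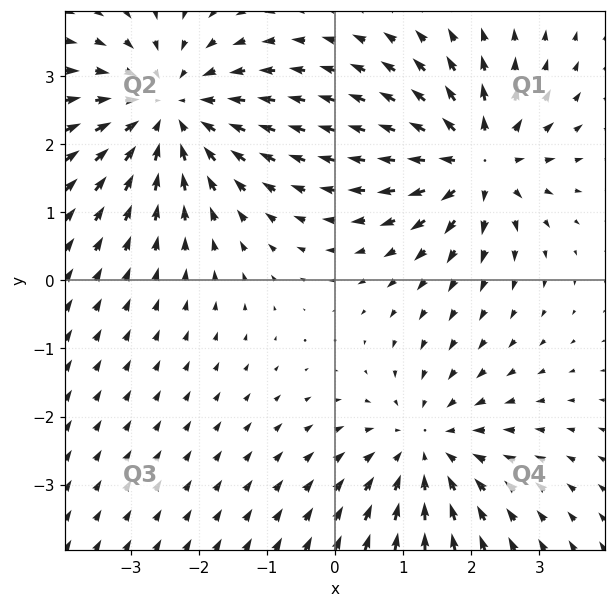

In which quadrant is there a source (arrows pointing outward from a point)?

Q1

The source sits at approximately (2.1, 1.7), which lies in quadrant Q1. The divergence there is about +4, positive as expected for a source.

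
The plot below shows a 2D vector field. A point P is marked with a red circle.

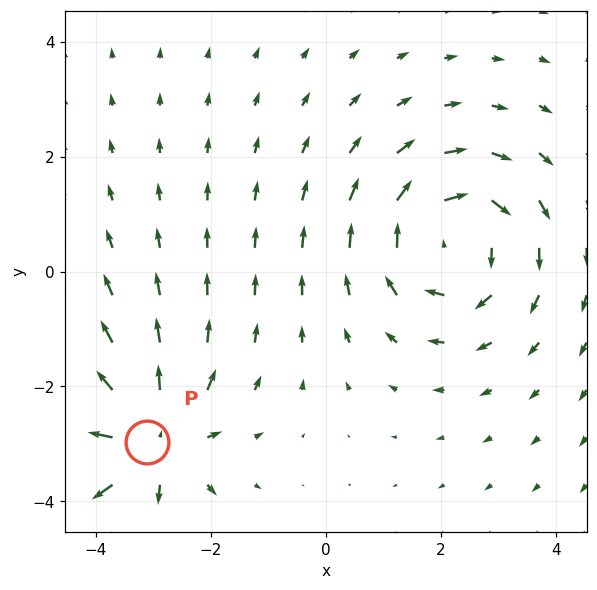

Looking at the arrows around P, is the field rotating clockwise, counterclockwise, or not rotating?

not rotating

Near P at (-3.1, -3.0) the arrows show no circulation. The curl there is ≈0.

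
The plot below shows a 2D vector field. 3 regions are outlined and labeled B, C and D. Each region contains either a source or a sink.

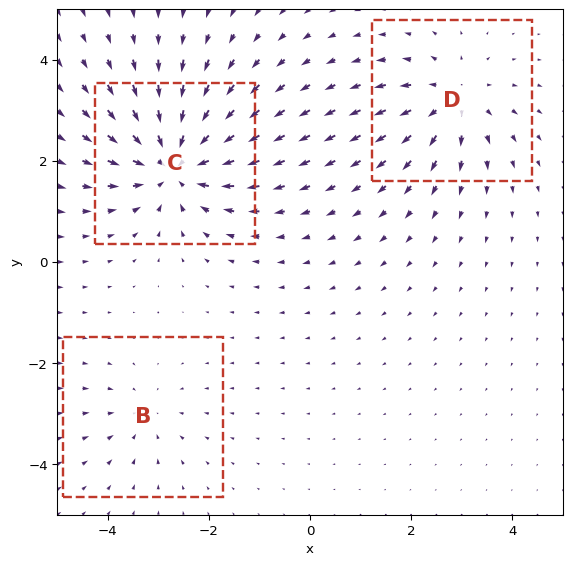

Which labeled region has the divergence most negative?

Divergence at each region's feature centre — B: about -2, C: about -5, D: about +4. Region C is most negative.

C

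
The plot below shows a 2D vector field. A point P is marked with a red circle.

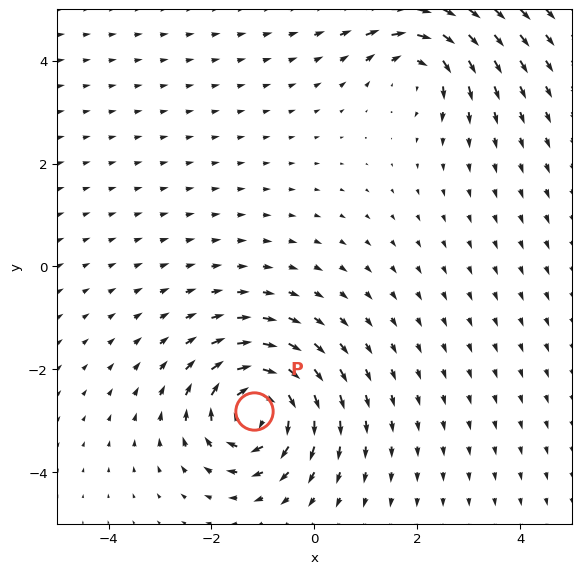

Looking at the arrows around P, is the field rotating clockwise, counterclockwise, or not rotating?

clockwise

Near P at (-1.2, -2.8) the arrows circulate clockwise. The curl (z-component) there is about -7; negative curl means clockwise rotation.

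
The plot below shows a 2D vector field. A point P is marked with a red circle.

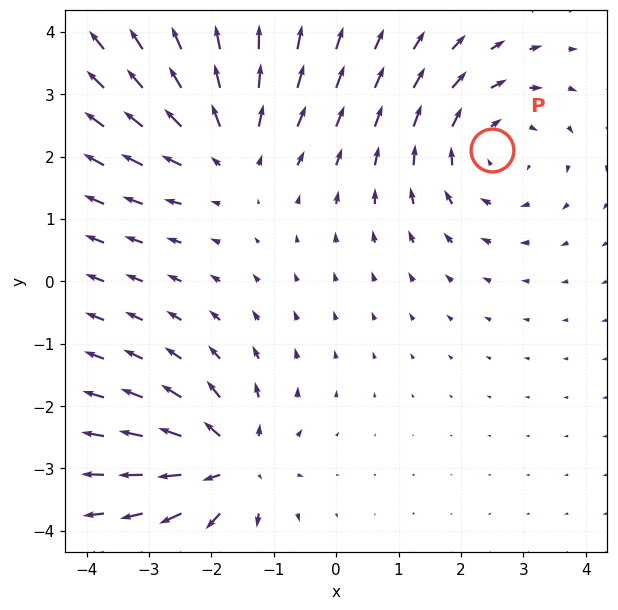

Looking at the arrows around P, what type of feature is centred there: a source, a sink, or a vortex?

At P (2.5, 2.1) the arrows circulate clockwise. Divergence ≈0, curl about -4 — near-zero divergence with nonzero curl is a vortex.

vortex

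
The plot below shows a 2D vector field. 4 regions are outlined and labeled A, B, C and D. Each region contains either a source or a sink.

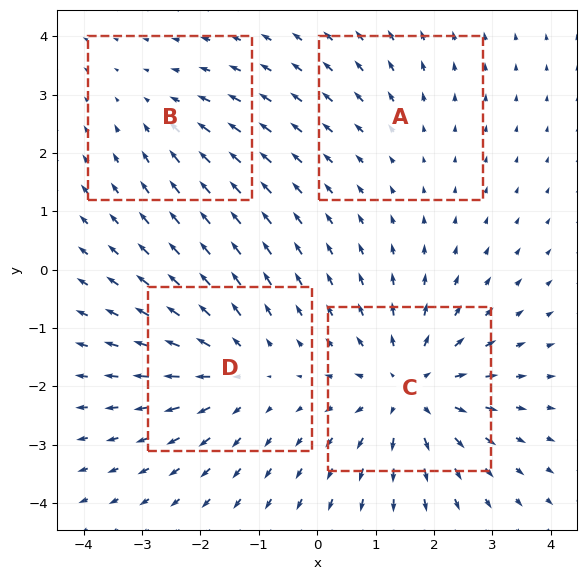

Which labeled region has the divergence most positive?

Divergence at each region's feature centre — A: about +2, B: about -2, C: about +6, D: about +4. Region C is most positive.

C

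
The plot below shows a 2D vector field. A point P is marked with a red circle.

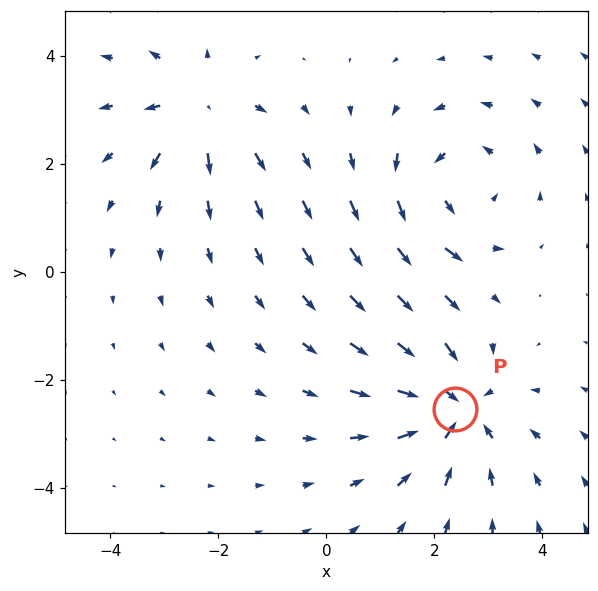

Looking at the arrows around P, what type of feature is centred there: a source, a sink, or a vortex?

At P (2.4, -2.5) the arrows converge inward. Divergence about -4, curl ≈0 — negative divergence with near-zero curl is a sink.

sink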